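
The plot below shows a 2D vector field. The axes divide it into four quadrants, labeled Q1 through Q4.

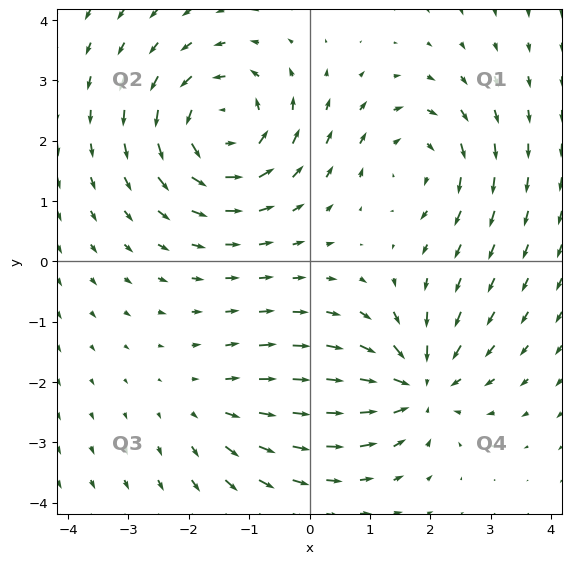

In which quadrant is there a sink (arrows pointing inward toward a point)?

Q4

The sink sits at approximately (1.8, -2.1), which lies in quadrant Q4. The divergence there is about -5, negative as expected for a sink.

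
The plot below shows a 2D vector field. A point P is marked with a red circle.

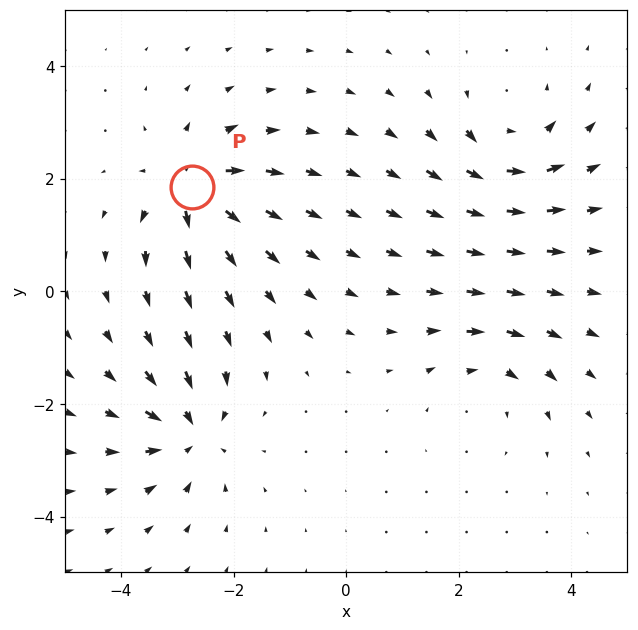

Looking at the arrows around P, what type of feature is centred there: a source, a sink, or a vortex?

source

At P (-2.7, 1.9) the arrows spread outward. Divergence about +5, curl ≈0 — positive divergence with near-zero curl is a source.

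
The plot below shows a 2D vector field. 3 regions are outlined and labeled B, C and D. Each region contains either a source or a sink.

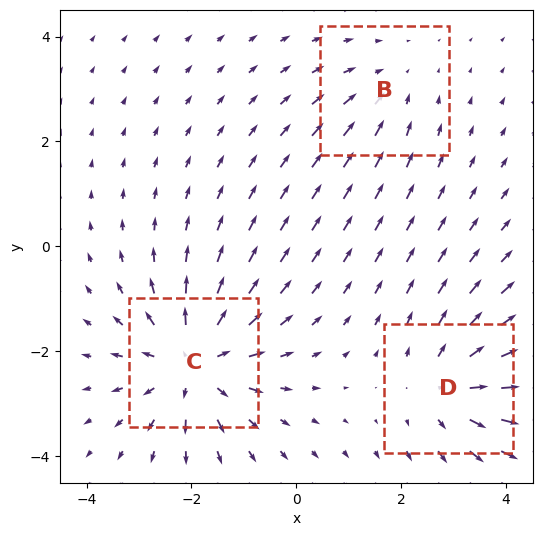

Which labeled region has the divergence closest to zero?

Divergence at each region's feature centre — B: about -2, C: about +4, D: about +3. Region B is closest to zero.

B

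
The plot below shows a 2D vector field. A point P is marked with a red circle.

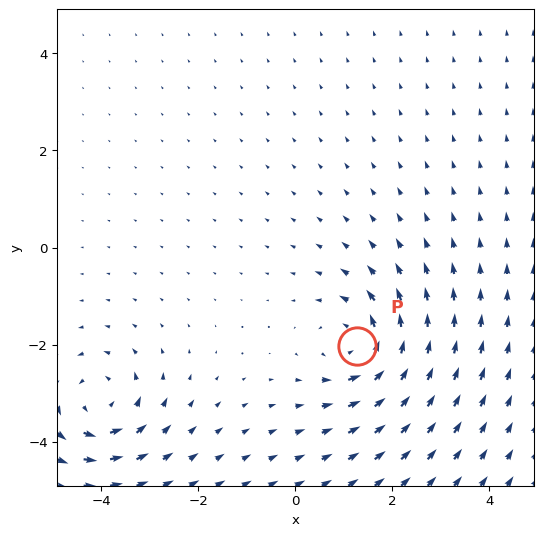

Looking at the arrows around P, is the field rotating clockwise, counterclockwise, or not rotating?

Near P at (1.3, -2.0) the arrows circulate counterclockwise. The curl (z-component) there is about +3; positive curl means counterclockwise rotation.

counterclockwise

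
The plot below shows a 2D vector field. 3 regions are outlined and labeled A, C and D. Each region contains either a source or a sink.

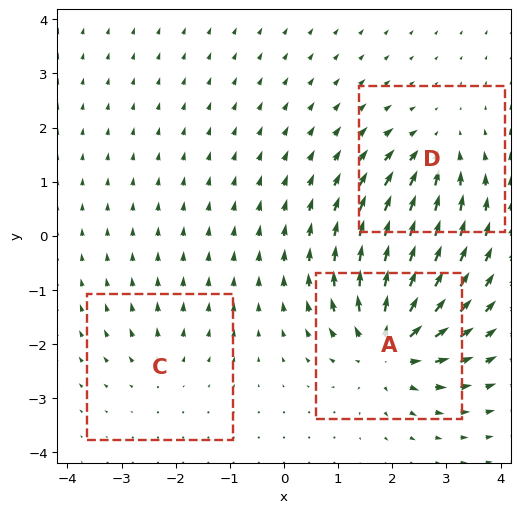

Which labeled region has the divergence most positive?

Divergence at each region's feature centre — A: about +7, C: about +2, D: about -4. Region A is most positive.

A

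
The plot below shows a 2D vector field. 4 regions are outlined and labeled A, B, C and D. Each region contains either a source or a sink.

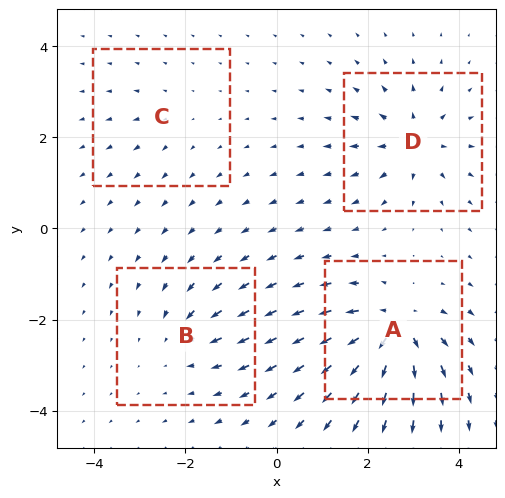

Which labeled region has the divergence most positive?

Divergence at each region's feature centre — A: about +9, B: about -4, C: about +2, D: about +6. Region A is most positive.

A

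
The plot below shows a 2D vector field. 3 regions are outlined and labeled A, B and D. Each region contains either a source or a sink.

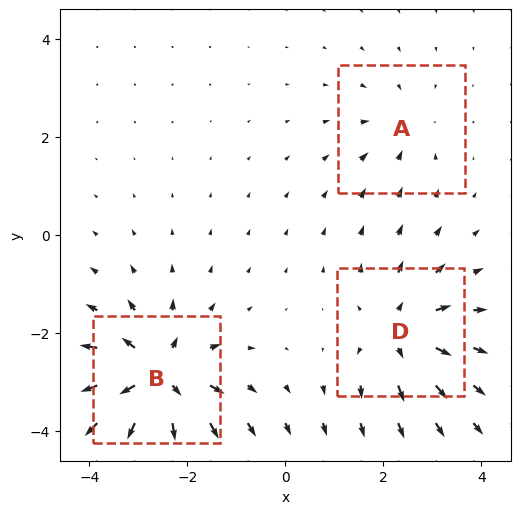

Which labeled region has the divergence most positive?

Divergence at each region's feature centre — A: about -2, B: about +6, D: about +4. Region B is most positive.

B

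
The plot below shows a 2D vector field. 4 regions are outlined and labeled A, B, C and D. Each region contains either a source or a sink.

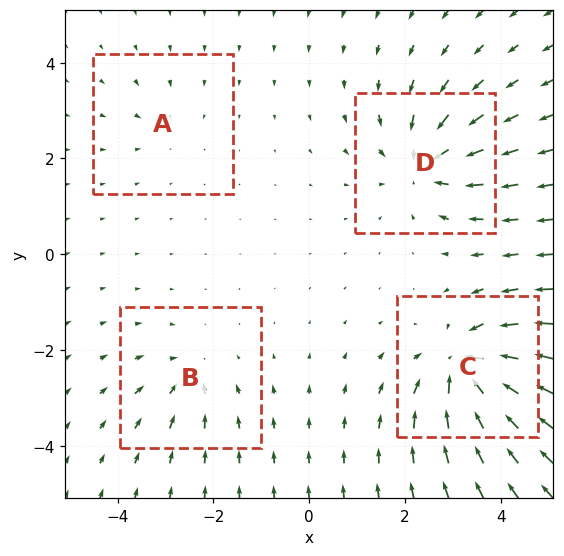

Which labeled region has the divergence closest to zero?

A

Divergence at each region's feature centre — A: about -2, B: about -4, C: about -8, D: about -6. Region A is closest to zero.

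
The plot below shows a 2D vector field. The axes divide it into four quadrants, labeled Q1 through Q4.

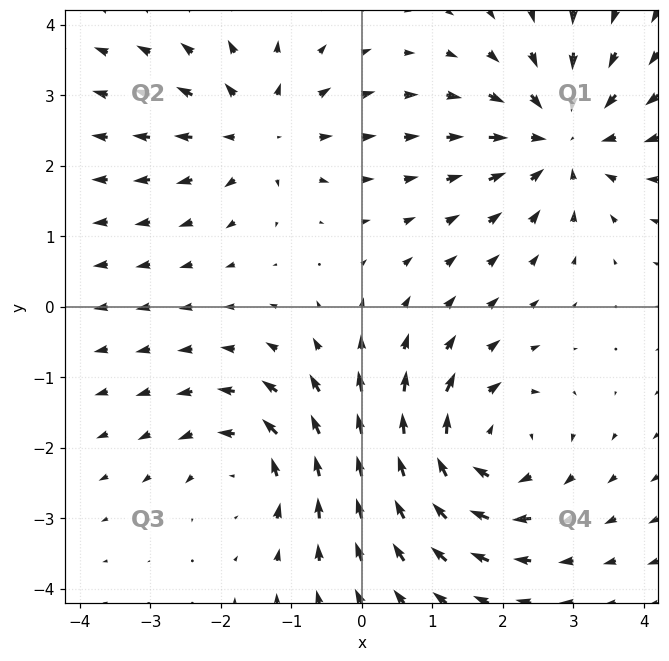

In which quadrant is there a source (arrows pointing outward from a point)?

Q2

The source sits at approximately (-1.5, 2.5), which lies in quadrant Q2. The divergence there is about +4, positive as expected for a source.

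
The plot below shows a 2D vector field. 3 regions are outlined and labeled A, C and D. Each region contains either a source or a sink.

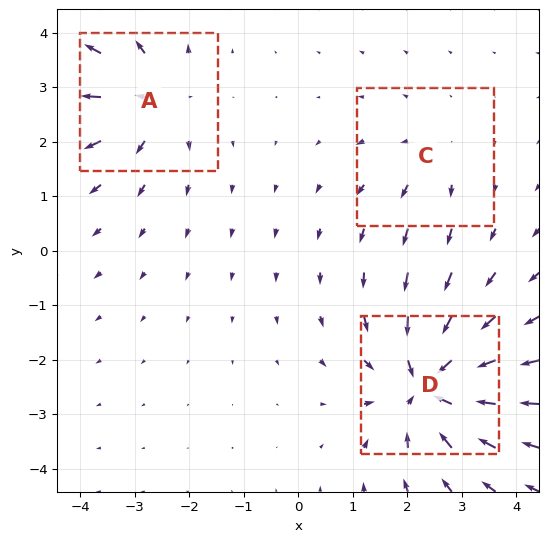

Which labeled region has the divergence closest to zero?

C

Divergence at each region's feature centre — A: about +4, C: about +2, D: about -6. Region C is closest to zero.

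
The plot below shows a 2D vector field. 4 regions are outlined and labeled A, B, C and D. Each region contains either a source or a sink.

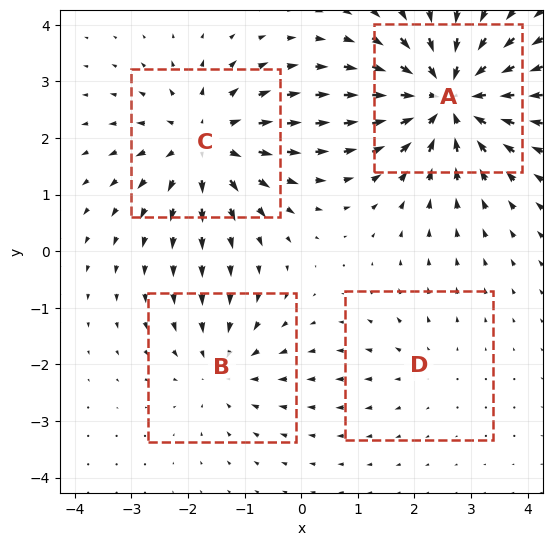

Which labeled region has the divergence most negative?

Divergence at each region's feature centre — A: about -7, B: about -3, C: about +5, D: about +2. Region A is most negative.

A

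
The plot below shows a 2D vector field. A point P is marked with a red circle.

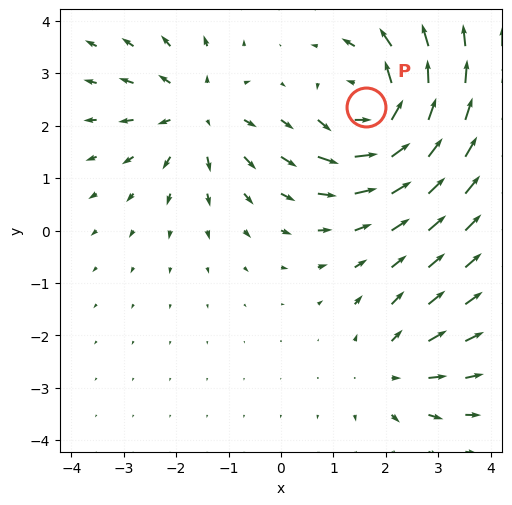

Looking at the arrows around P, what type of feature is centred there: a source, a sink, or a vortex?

vortex

At P (1.6, 2.3) the arrows circulate counterclockwise. Divergence ≈0, curl about +5 — near-zero divergence with nonzero curl is a vortex.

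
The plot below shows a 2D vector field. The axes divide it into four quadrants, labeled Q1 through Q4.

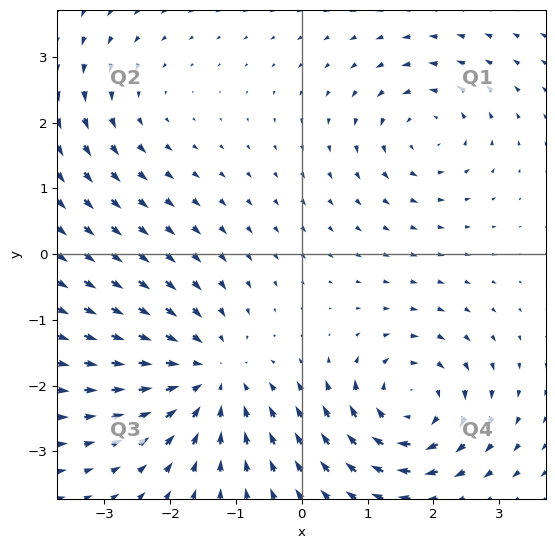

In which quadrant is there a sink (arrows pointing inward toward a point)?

The sink sits at approximately (-1.4, -1.8), which lies in quadrant Q3. The divergence there is about -4, negative as expected for a sink.

Q3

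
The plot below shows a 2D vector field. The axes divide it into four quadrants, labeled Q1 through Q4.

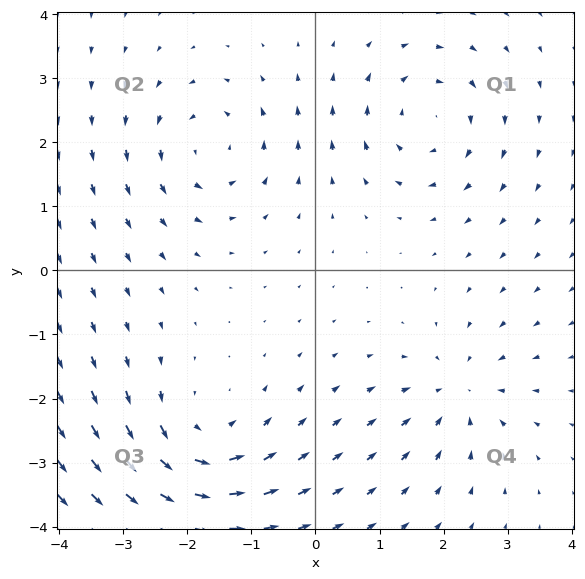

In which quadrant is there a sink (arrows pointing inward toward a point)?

Q4

The sink sits at approximately (2.2, -1.9), which lies in quadrant Q4. The divergence there is about -4, negative as expected for a sink.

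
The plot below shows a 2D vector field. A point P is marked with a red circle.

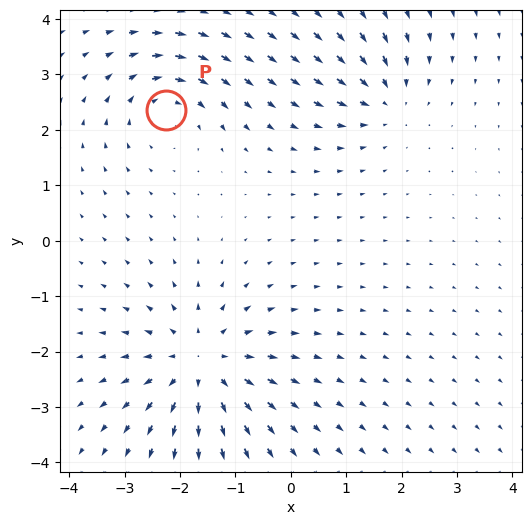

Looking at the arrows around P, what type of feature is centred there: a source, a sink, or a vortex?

vortex

At P (-2.3, 2.4) the arrows circulate clockwise. Divergence ≈0, curl about -4 — near-zero divergence with nonzero curl is a vortex.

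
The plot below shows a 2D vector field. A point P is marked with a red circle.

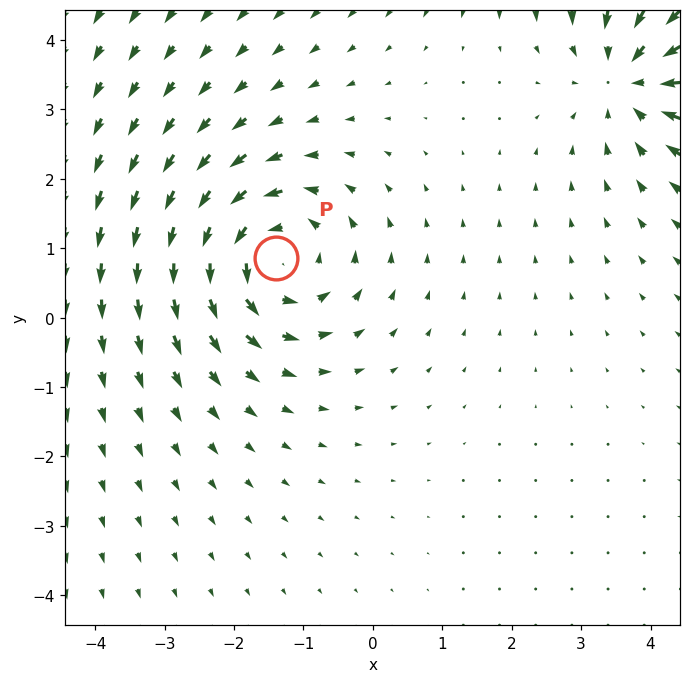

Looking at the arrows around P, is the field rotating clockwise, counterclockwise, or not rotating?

counterclockwise

Near P at (-1.4, 0.9) the arrows circulate counterclockwise. The curl (z-component) there is about +5; positive curl means counterclockwise rotation.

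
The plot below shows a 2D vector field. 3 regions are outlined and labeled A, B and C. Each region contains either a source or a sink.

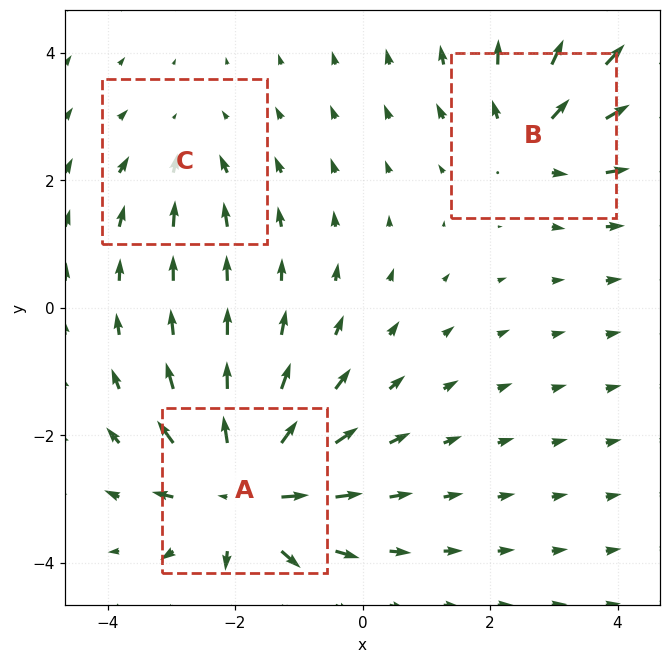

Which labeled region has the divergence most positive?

A

Divergence at each region's feature centre — A: about +6, B: about +3, C: about -2. Region A is most positive.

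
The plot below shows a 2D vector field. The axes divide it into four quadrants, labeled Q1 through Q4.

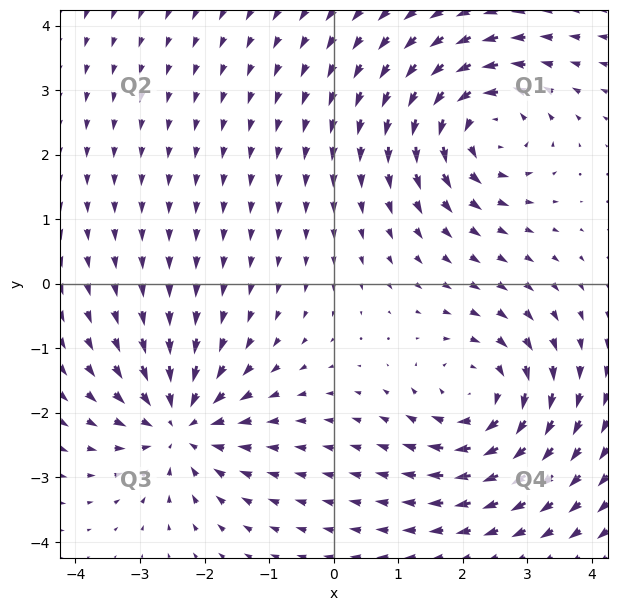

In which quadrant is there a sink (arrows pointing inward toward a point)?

Q3

The sink sits at approximately (-2.4, -2.2), which lies in quadrant Q3. The divergence there is about -4, negative as expected for a sink.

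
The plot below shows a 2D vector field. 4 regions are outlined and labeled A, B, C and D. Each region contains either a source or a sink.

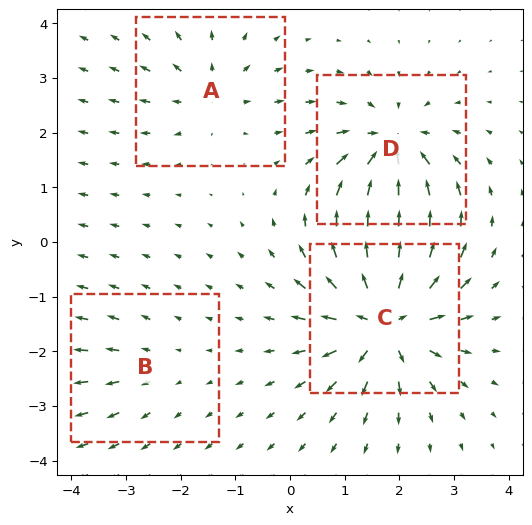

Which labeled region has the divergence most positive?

C

Divergence at each region's feature centre — A: about +4, B: about +2, C: about +8, D: about -6. Region C is most positive.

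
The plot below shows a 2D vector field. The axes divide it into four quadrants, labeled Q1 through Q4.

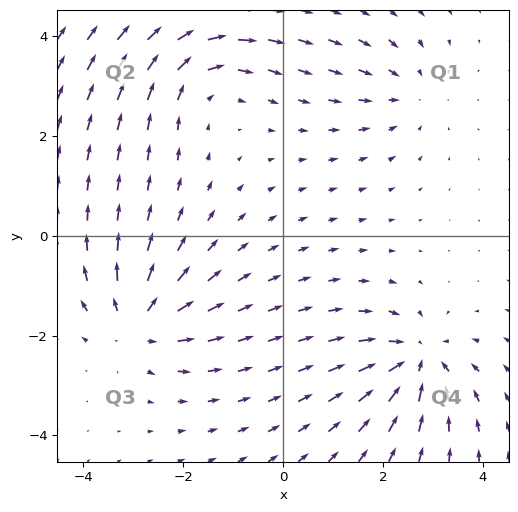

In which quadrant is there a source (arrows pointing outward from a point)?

The source sits at approximately (-2.9, -1.7), which lies in quadrant Q3. The divergence there is about +5, positive as expected for a source.

Q3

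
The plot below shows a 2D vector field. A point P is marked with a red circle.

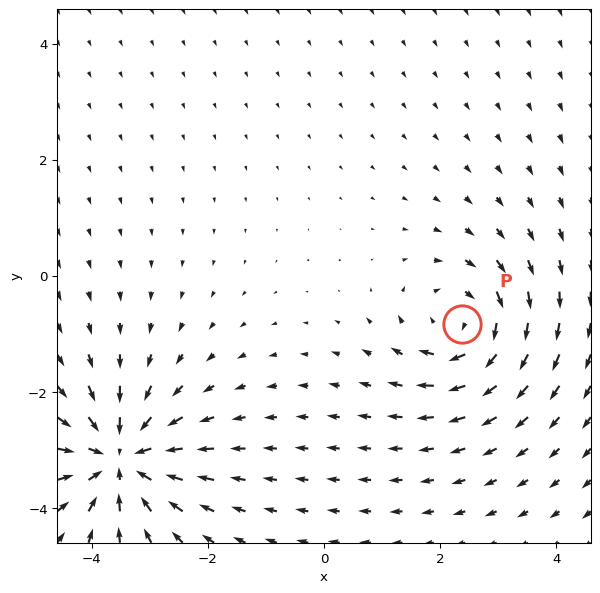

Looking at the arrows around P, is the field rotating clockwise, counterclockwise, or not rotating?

Near P at (2.4, -0.8) the arrows circulate clockwise. The curl (z-component) there is about -5; negative curl means clockwise rotation.

clockwise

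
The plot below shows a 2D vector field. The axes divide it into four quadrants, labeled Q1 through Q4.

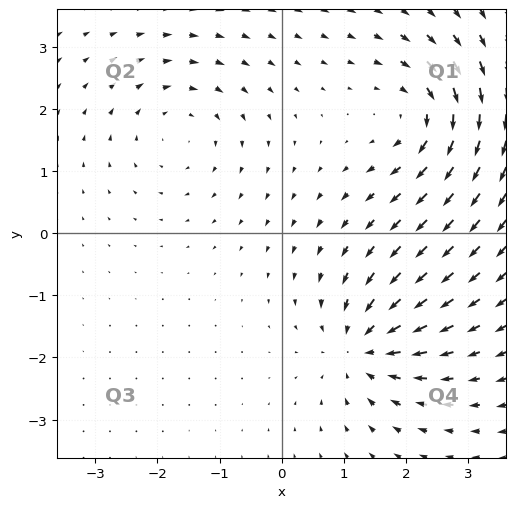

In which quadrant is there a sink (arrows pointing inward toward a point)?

Q4

The sink sits at approximately (1.3, -1.8), which lies in quadrant Q4. The divergence there is about -6, negative as expected for a sink.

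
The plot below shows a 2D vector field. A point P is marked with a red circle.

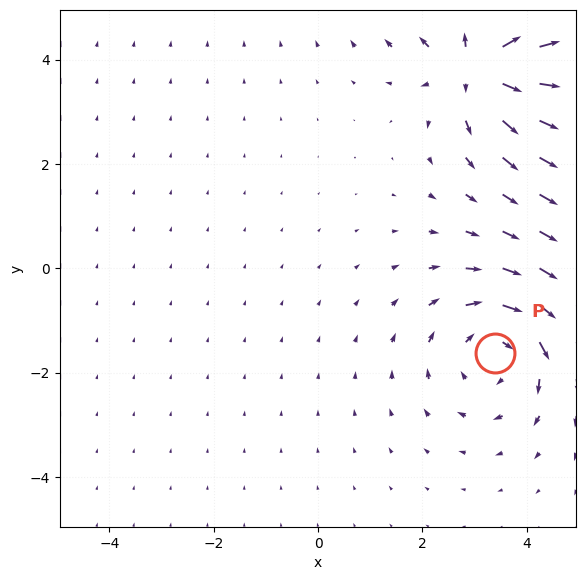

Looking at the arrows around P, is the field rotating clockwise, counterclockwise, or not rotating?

clockwise

Near P at (3.4, -1.6) the arrows circulate clockwise. The curl (z-component) there is about -3; negative curl means clockwise rotation.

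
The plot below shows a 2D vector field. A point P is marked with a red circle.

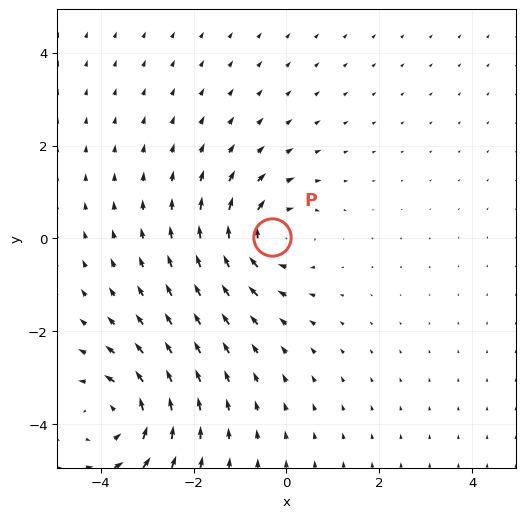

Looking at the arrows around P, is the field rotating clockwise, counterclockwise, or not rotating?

clockwise

Near P at (-0.3, 0.0) the arrows circulate clockwise. The curl (z-component) there is about -5; negative curl means clockwise rotation.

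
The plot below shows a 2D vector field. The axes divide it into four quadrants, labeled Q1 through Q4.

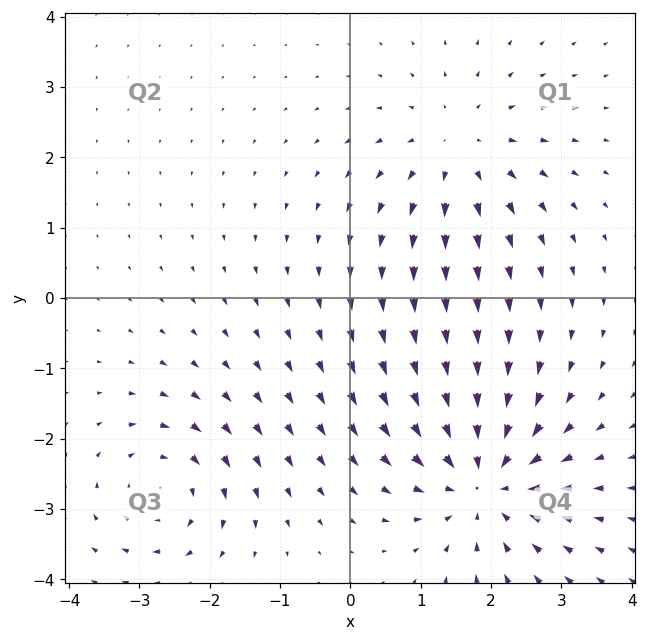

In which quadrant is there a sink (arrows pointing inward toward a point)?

Q4

The sink sits at approximately (1.9, -2.6), which lies in quadrant Q4. The divergence there is about -5, negative as expected for a sink.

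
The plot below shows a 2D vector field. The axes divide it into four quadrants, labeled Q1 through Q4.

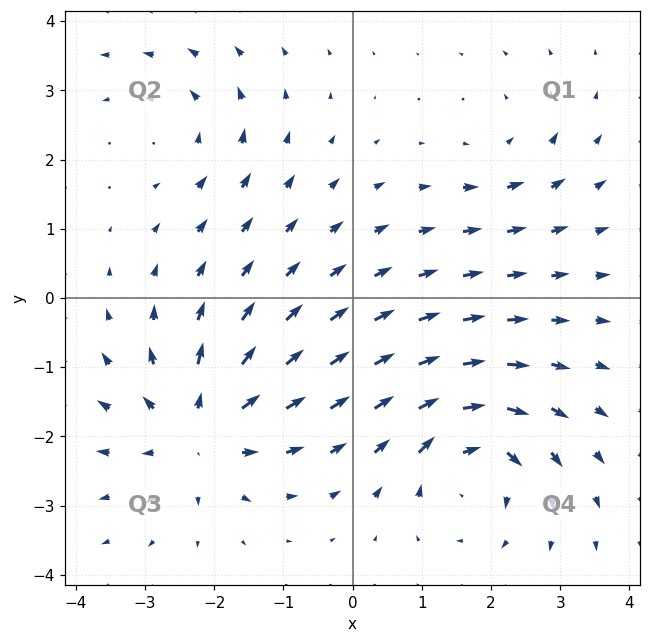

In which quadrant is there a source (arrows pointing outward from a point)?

Q3

The source sits at approximately (-2.2, -1.9), which lies in quadrant Q3. The divergence there is about +5, positive as expected for a source.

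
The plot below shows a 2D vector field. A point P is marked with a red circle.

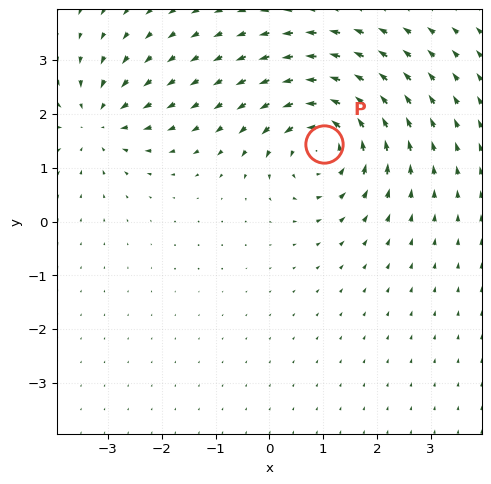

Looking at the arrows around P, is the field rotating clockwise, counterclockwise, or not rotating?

Near P at (1.0, 1.4) the arrows circulate counterclockwise. The curl (z-component) there is about +5; positive curl means counterclockwise rotation.

counterclockwise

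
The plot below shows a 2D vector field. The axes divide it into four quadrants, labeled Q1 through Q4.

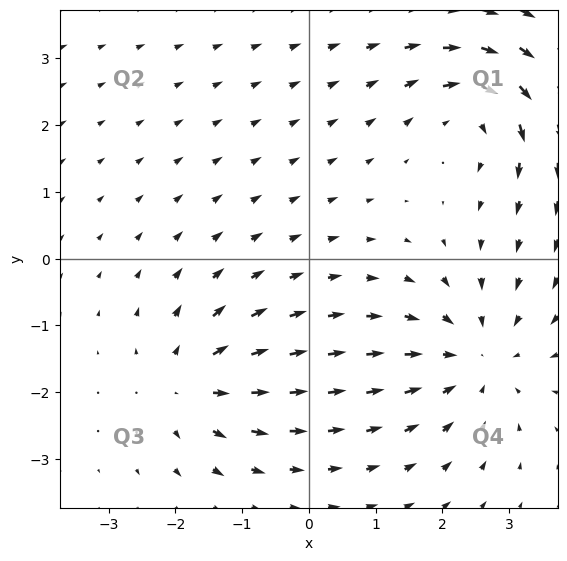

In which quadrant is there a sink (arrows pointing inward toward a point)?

Q4

The sink sits at approximately (2.5, -1.5), which lies in quadrant Q4. The divergence there is about -4, negative as expected for a sink.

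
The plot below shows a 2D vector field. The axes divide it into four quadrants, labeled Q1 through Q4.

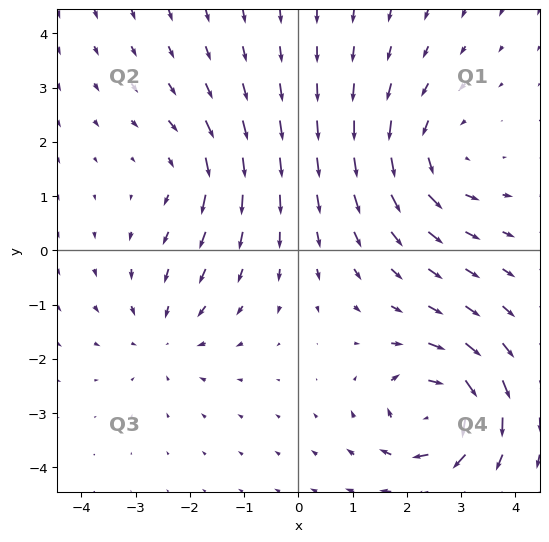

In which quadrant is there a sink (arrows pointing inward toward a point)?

Q3

The sink sits at approximately (-2.5, -1.6), which lies in quadrant Q3. The divergence there is about -3, negative as expected for a sink.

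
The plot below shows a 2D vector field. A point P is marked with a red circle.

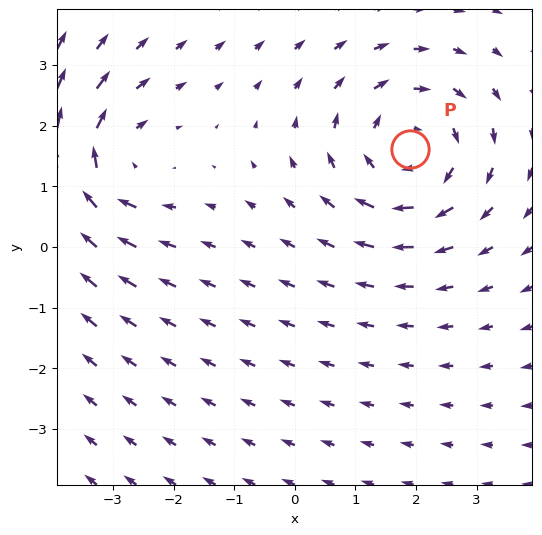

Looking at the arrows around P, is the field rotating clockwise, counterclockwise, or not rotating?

Near P at (1.9, 1.6) the arrows circulate clockwise. The curl (z-component) there is about -3; negative curl means clockwise rotation.

clockwise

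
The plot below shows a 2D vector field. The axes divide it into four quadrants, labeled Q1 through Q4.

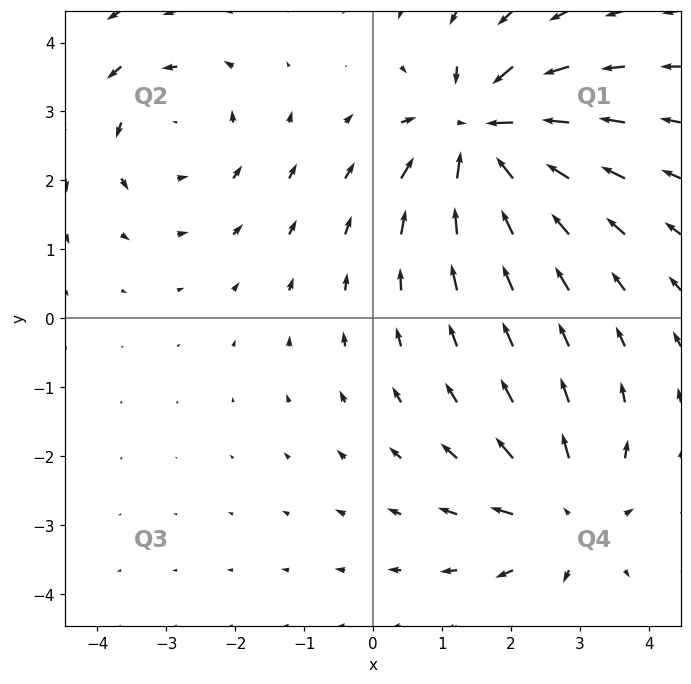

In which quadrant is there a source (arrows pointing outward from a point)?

Q4

The source sits at approximately (2.8, -2.9), which lies in quadrant Q4. The divergence there is about +3, positive as expected for a source.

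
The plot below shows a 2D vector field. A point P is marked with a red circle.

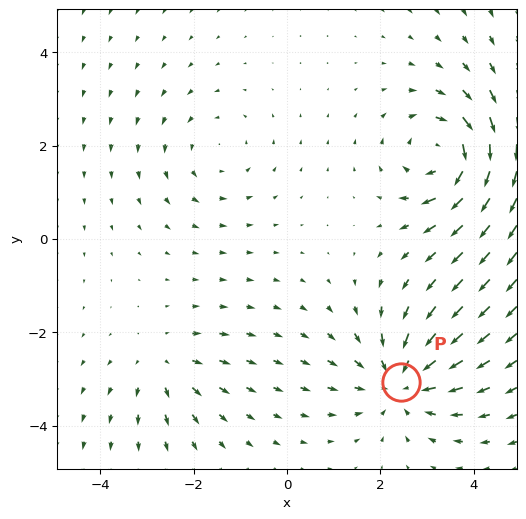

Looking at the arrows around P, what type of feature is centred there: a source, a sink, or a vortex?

sink

At P (2.4, -3.1) the arrows converge inward. Divergence about -5, curl ≈0 — negative divergence with near-zero curl is a sink.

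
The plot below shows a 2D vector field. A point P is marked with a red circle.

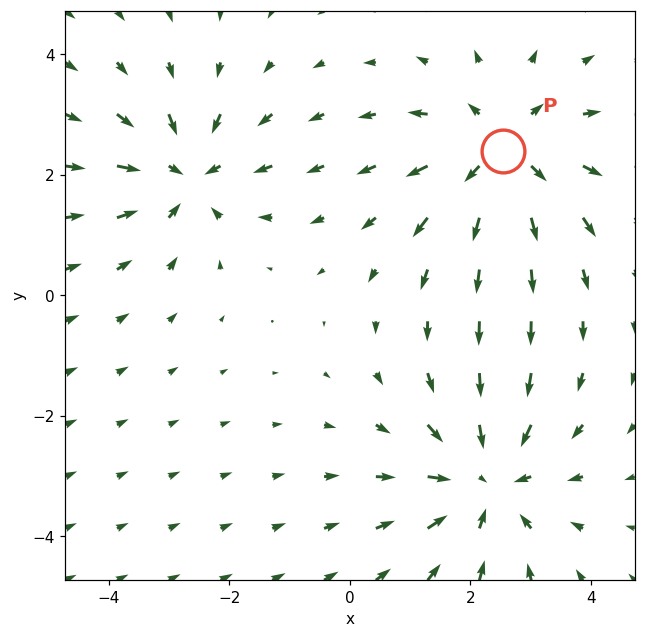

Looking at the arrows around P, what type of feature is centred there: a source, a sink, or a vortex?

At P (2.5, 2.4) the arrows spread outward. Divergence about +3, curl ≈0 — positive divergence with near-zero curl is a source.

source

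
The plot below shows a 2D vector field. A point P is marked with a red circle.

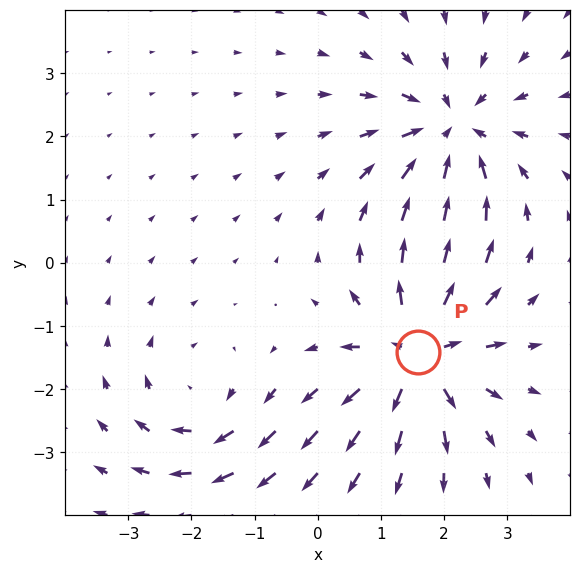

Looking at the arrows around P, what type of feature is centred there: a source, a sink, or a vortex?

source

At P (1.6, -1.4) the arrows spread outward. Divergence about +6, curl ≈0 — positive divergence with near-zero curl is a source.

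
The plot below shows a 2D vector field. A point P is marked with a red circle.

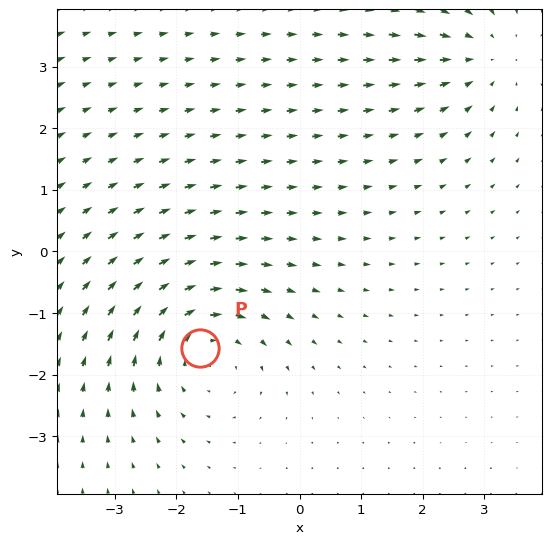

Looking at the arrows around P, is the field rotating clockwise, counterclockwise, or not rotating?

clockwise

Near P at (-1.6, -1.6) the arrows circulate clockwise. The curl (z-component) there is about -4; negative curl means clockwise rotation.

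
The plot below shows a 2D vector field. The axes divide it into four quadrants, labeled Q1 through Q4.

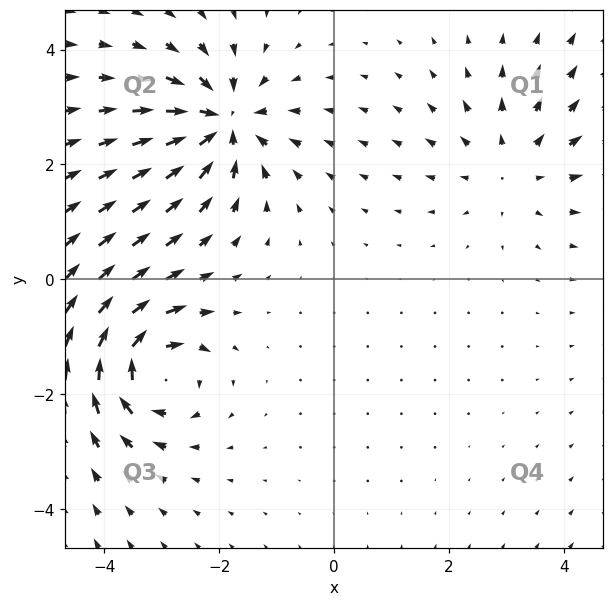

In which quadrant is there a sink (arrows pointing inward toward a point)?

The sink sits at approximately (-1.9, 2.7), which lies in quadrant Q2. The divergence there is about -6, negative as expected for a sink.

Q2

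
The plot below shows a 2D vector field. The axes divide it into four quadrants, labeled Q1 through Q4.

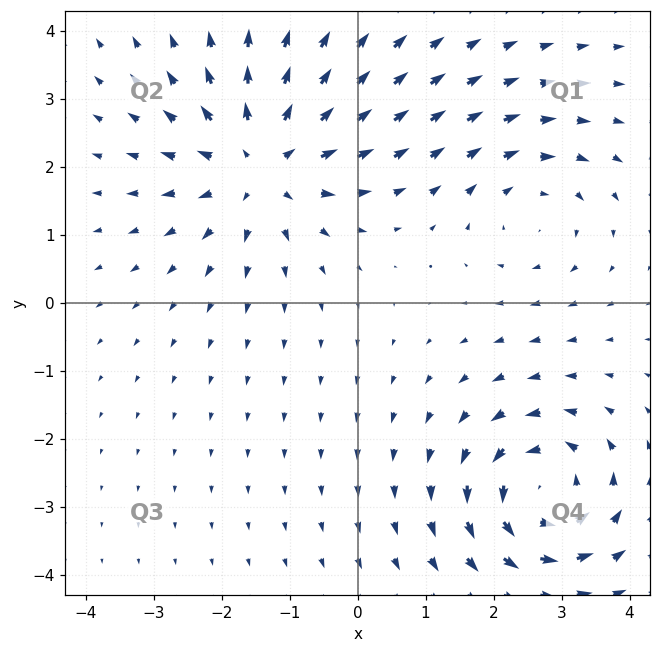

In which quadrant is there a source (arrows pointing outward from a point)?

Q2

The source sits at approximately (-1.4, 2.0), which lies in quadrant Q2. The divergence there is about +4, positive as expected for a source.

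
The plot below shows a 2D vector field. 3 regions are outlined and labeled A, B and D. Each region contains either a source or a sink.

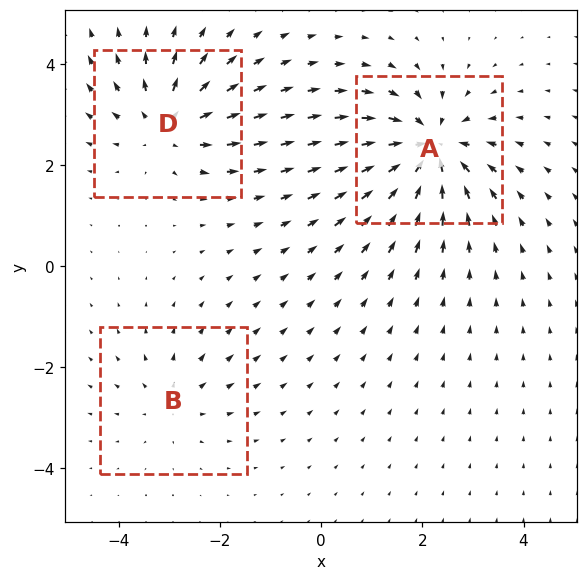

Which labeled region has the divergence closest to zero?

Divergence at each region's feature centre — A: about -5, B: about +2, D: about +4. Region B is closest to zero.

B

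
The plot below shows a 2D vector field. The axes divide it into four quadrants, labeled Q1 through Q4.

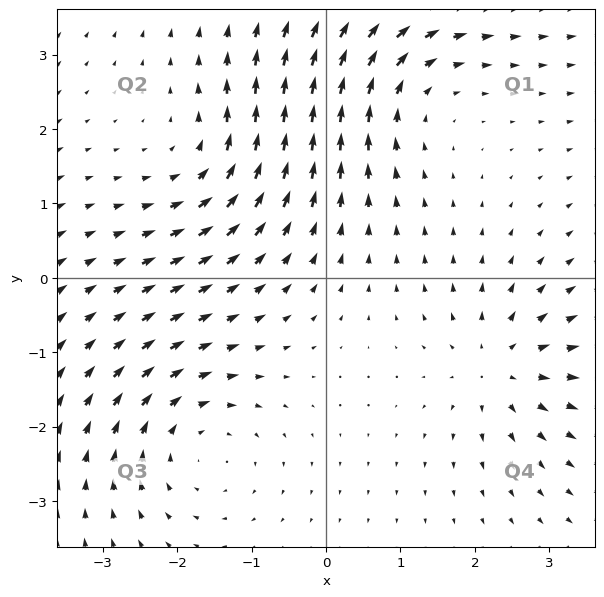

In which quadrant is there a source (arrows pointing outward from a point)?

The source sits at approximately (2.3, -1.2), which lies in quadrant Q4. The divergence there is about +4, positive as expected for a source.

Q4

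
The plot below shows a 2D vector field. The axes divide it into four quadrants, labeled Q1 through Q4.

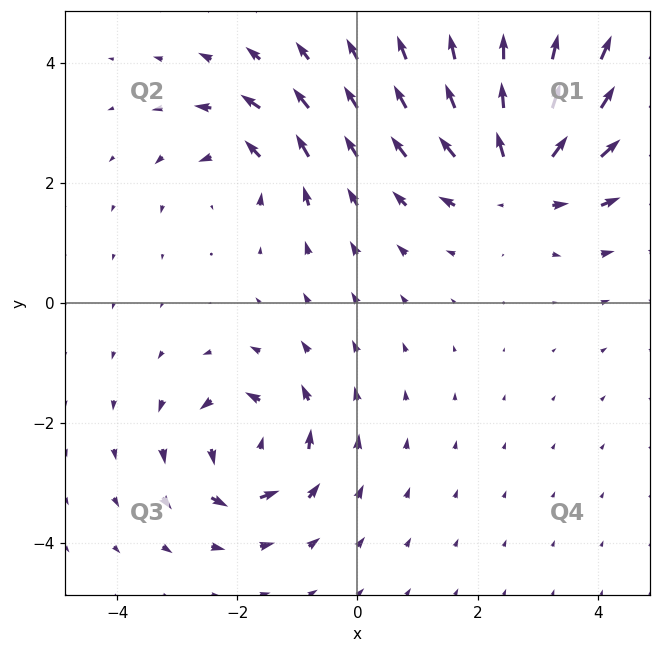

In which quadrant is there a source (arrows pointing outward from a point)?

Q1

The source sits at approximately (2.7, 2.1), which lies in quadrant Q1. The divergence there is about +4, positive as expected for a source.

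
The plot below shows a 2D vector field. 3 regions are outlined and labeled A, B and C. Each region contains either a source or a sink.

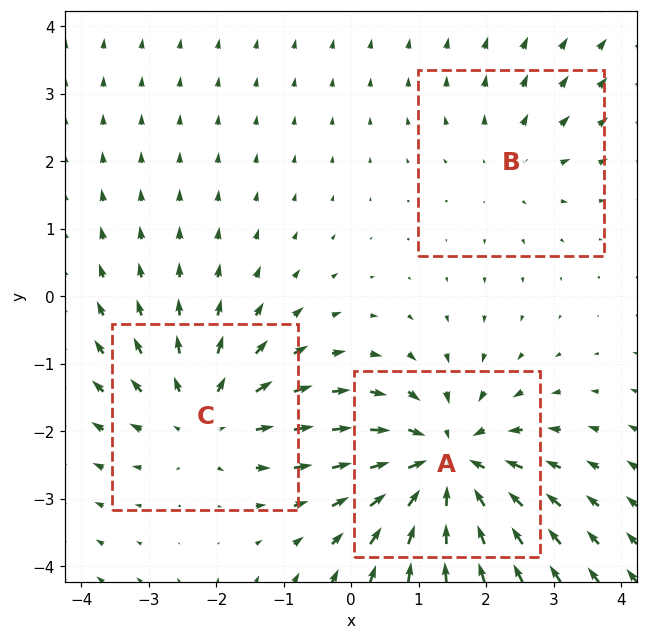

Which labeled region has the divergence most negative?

Divergence at each region's feature centre — A: about -4, B: about +2, C: about +3. Region A is most negative.

A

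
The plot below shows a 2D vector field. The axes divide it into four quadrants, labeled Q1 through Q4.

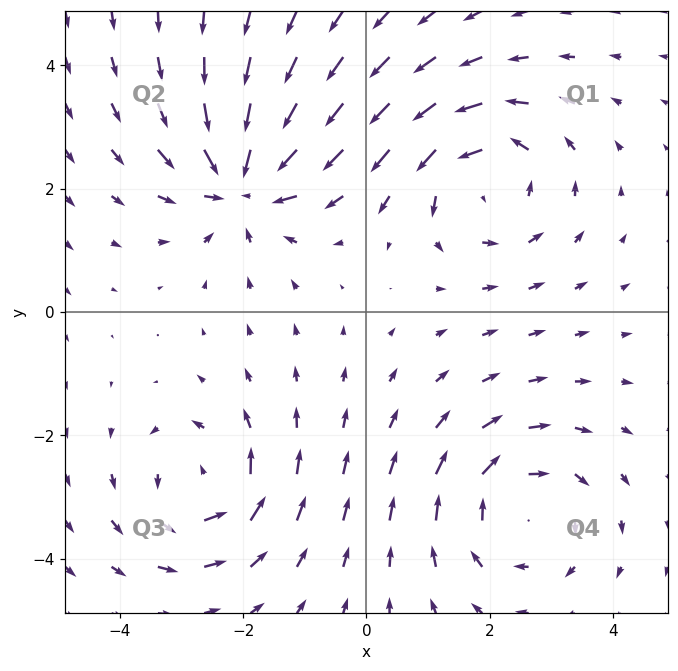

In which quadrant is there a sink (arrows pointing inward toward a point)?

Q2

The sink sits at approximately (-2.0, 2.1), which lies in quadrant Q2. The divergence there is about -7, negative as expected for a sink.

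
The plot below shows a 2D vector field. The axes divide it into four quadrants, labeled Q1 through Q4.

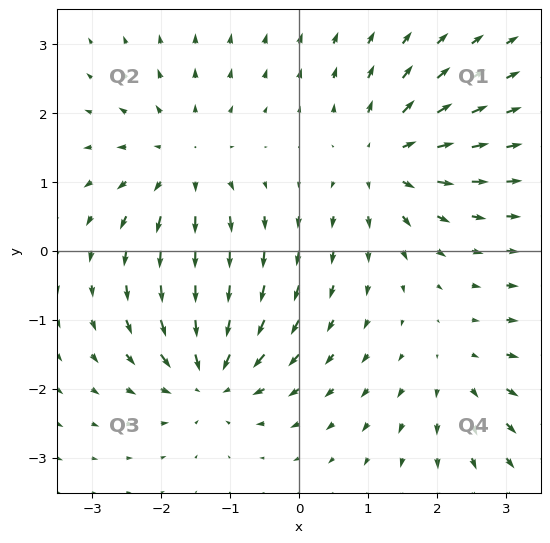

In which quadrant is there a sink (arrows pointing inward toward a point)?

Q3

The sink sits at approximately (-1.3, -1.8), which lies in quadrant Q3. The divergence there is about -6, negative as expected for a sink.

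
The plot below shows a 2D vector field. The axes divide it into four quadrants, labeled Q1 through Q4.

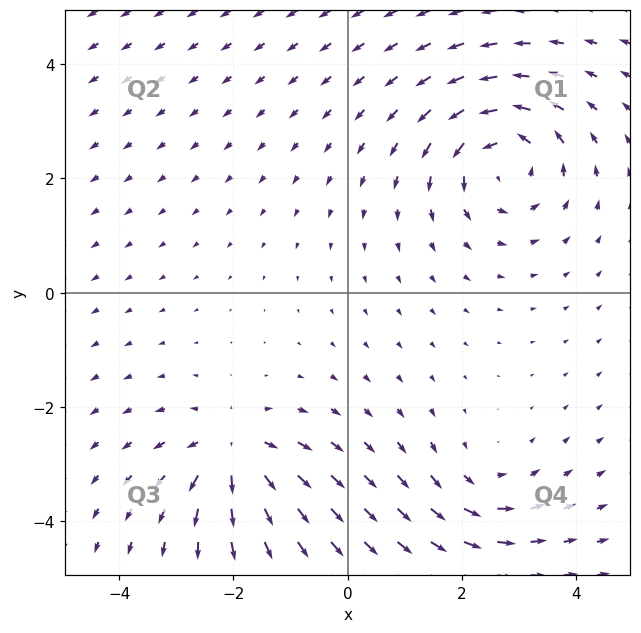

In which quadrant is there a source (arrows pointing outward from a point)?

Q3

The source sits at approximately (-2.0, -2.8), which lies in quadrant Q3. The divergence there is about +5, positive as expected for a source.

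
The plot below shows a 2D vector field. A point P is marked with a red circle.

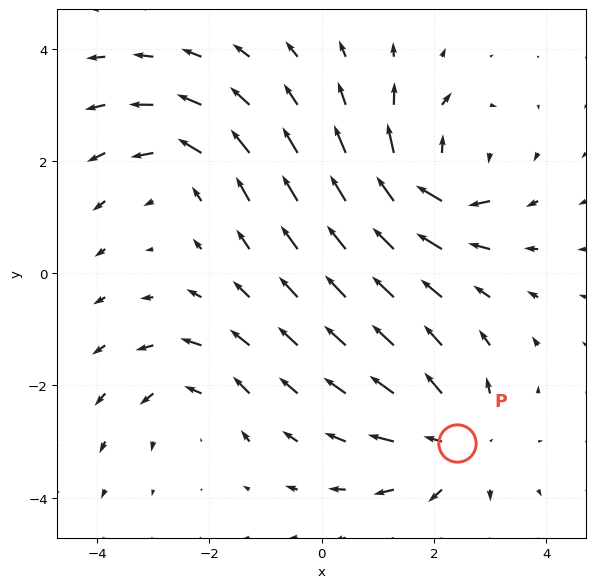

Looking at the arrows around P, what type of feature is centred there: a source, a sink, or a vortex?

source

At P (2.4, -3.0) the arrows spread outward. Divergence about +4, curl ≈0 — positive divergence with near-zero curl is a source.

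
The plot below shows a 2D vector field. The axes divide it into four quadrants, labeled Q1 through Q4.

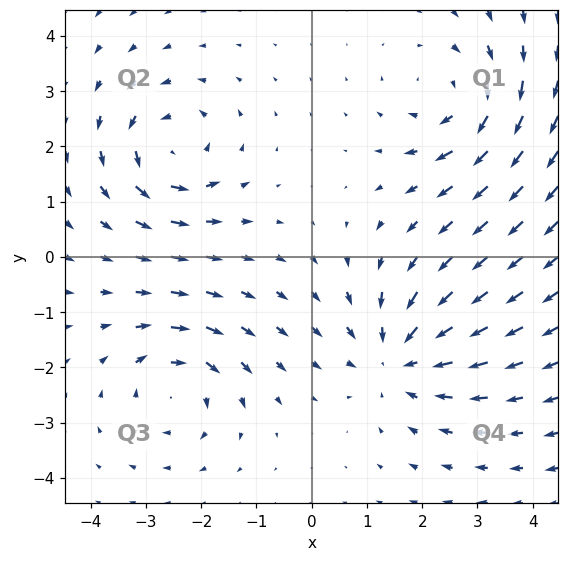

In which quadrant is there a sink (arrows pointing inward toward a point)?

Q4

The sink sits at approximately (1.6, -1.8), which lies in quadrant Q4. The divergence there is about -3, negative as expected for a sink.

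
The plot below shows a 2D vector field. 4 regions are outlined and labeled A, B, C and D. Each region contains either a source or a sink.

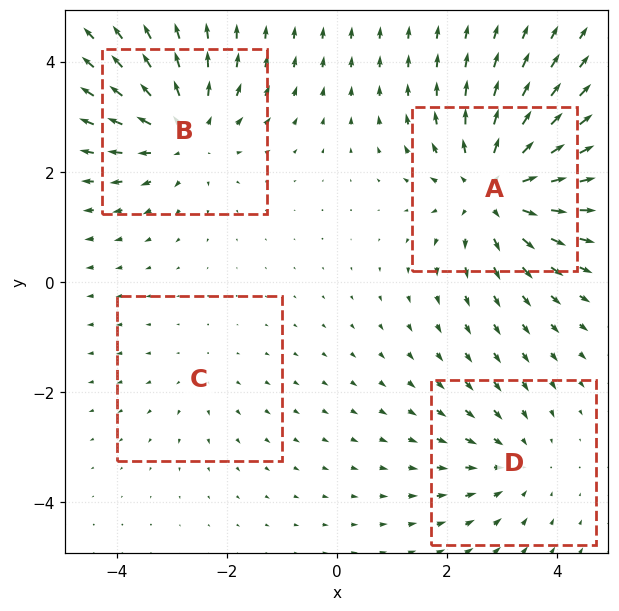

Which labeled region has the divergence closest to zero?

Divergence at each region's feature centre — A: about +6, B: about +5, C: about +2, D: about -3. Region C is closest to zero.

C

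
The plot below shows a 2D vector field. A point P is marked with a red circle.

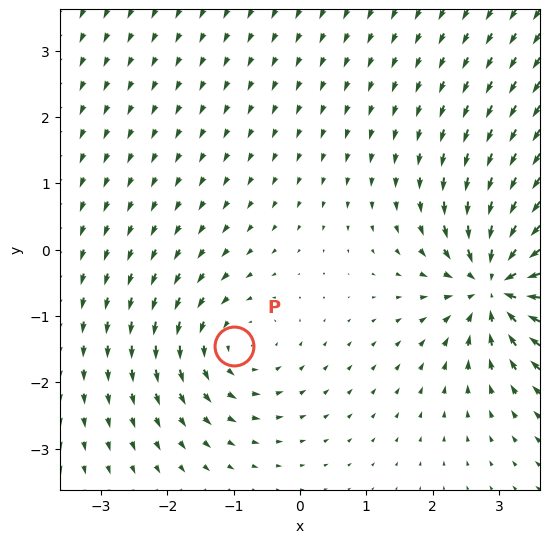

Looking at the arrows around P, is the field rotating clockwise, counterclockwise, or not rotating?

counterclockwise

Near P at (-1.0, -1.5) the arrows circulate counterclockwise. The curl (z-component) there is about +3; positive curl means counterclockwise rotation.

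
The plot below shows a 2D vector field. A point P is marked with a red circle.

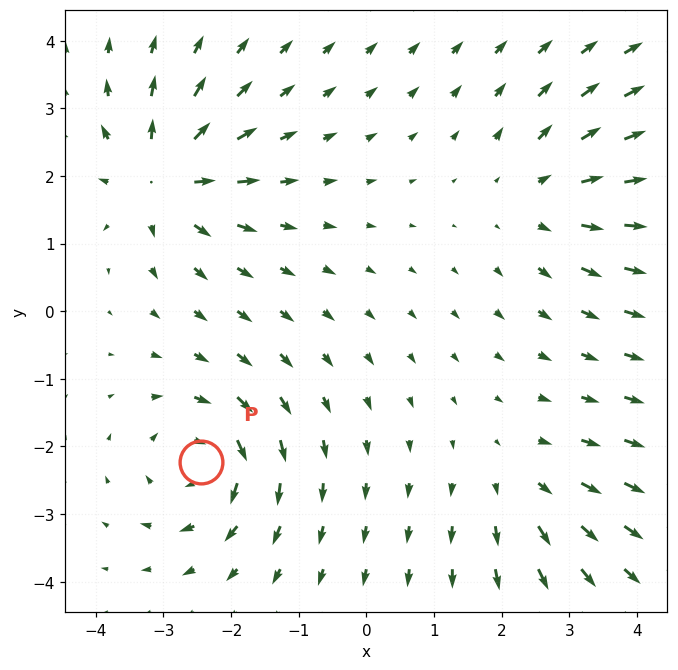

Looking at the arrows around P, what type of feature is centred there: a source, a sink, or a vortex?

At P (-2.4, -2.2) the arrows circulate clockwise. Divergence ≈0, curl about -5 — near-zero divergence with nonzero curl is a vortex.

vortex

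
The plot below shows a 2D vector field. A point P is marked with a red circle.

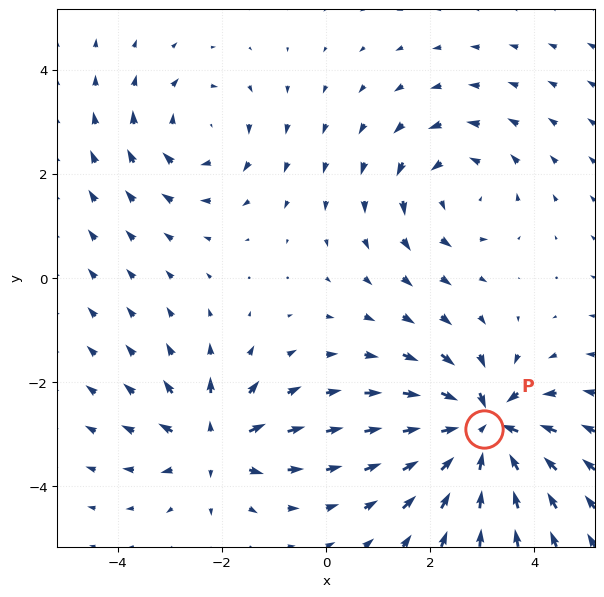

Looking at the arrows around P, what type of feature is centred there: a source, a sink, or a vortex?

sink

At P (3.0, -2.9) the arrows converge inward. Divergence about -5, curl ≈0 — negative divergence with near-zero curl is a sink.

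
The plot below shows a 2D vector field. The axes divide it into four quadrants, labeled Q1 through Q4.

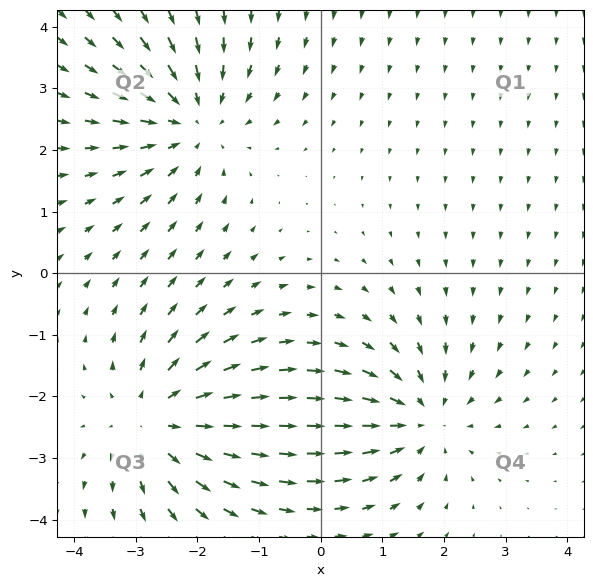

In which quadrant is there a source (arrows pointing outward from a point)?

Q3

The source sits at approximately (-2.7, -2.4), which lies in quadrant Q3. The divergence there is about +4, positive as expected for a source.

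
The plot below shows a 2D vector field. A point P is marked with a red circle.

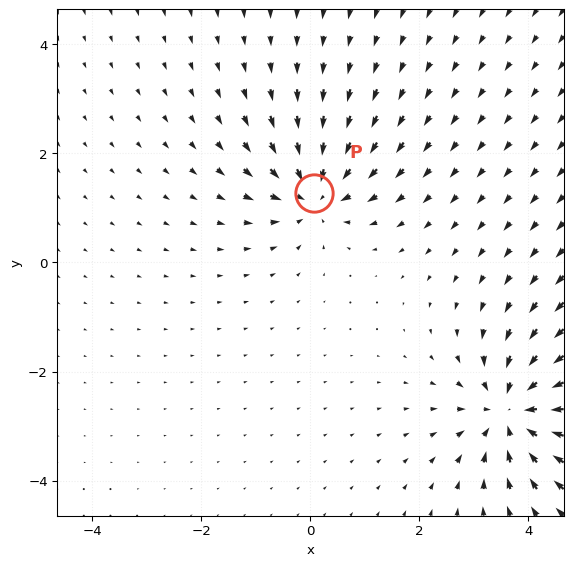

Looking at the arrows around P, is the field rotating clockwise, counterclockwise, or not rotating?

not rotating

Near P at (0.1, 1.3) the arrows show no circulation. The curl there is ≈0.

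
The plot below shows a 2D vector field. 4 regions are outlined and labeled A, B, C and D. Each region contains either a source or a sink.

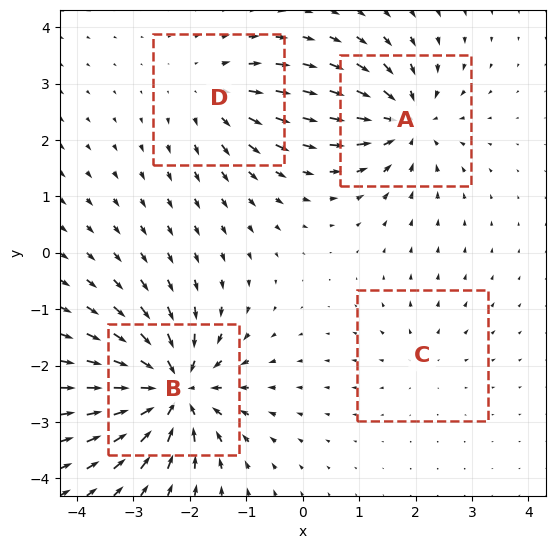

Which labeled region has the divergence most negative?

Divergence at each region's feature centre — A: about -6, B: about -9, C: about +2, D: about +4. Region B is most negative.

B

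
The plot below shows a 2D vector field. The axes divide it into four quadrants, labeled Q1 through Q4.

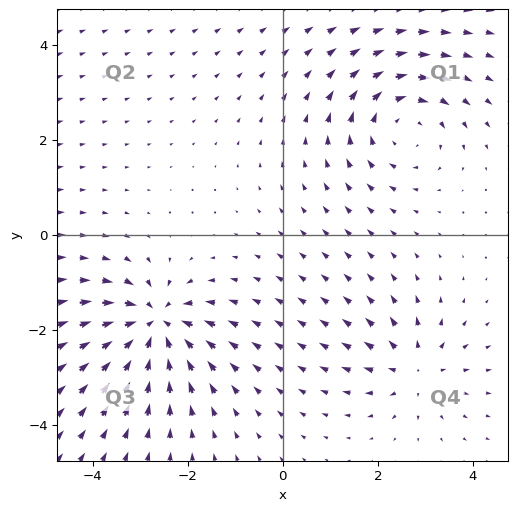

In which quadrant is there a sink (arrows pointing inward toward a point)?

Q3

The sink sits at approximately (-2.7, -1.9), which lies in quadrant Q3. The divergence there is about -6, negative as expected for a sink.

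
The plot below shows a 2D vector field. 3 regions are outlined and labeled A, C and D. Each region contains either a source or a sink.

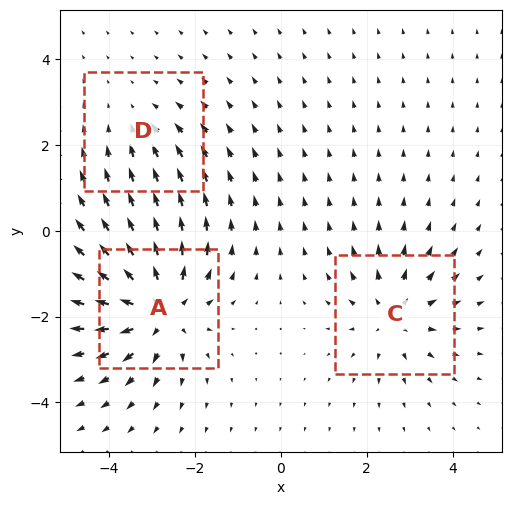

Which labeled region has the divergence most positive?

A

Divergence at each region's feature centre — A: about +5, C: about +3, D: about -2. Region A is most positive.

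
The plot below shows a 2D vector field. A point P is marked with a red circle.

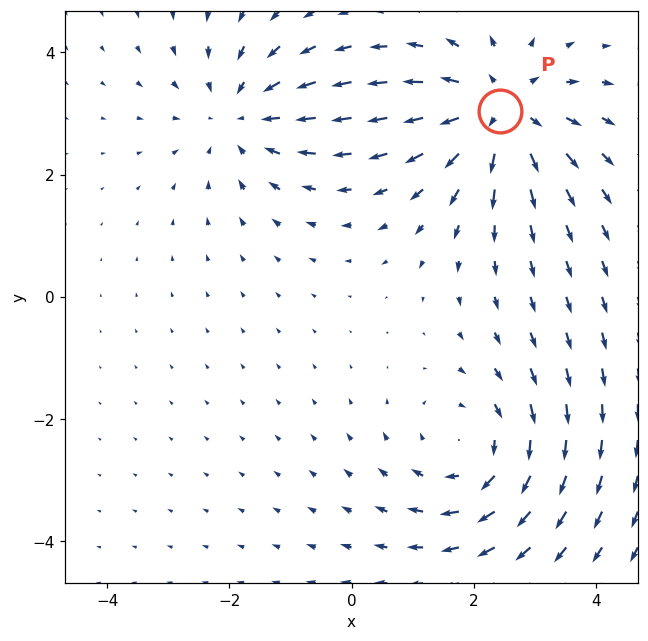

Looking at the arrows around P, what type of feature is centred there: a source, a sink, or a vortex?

source

At P (2.4, 3.0) the arrows spread outward. Divergence about +5, curl ≈0 — positive divergence with near-zero curl is a source.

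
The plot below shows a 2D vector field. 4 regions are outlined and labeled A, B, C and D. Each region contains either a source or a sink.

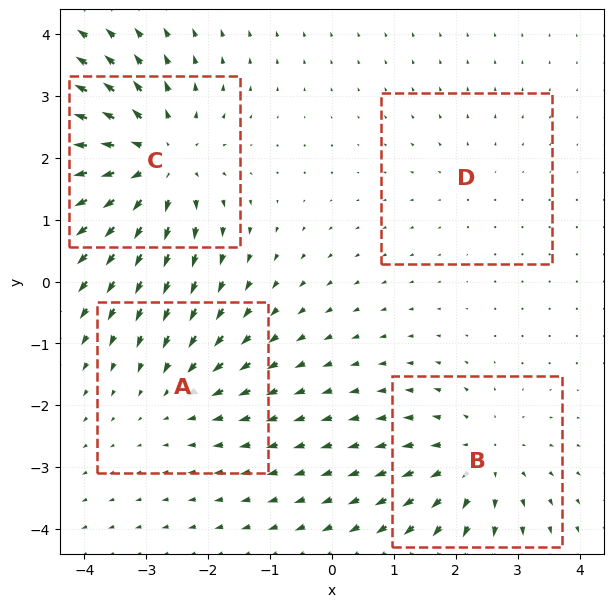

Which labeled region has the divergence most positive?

Divergence at each region's feature centre — A: about -3, B: about +4, C: about +6, D: about +2. Region C is most positive.

C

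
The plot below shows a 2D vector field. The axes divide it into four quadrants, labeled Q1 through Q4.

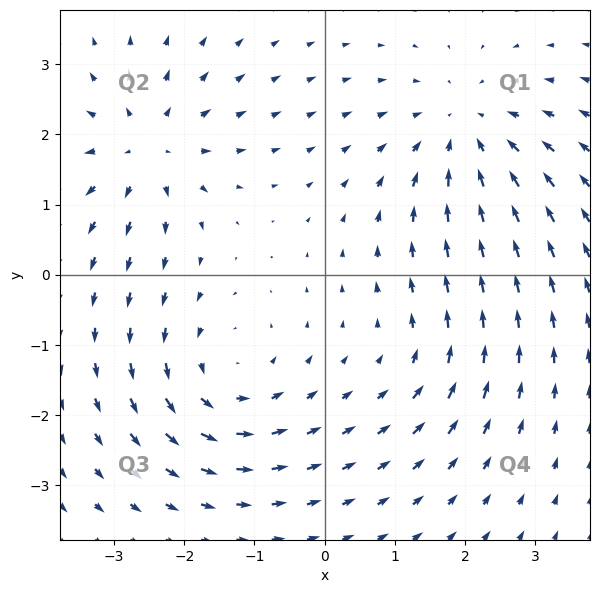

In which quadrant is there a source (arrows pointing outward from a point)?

Q2

The source sits at approximately (-2.5, 1.8), which lies in quadrant Q2. The divergence there is about +5, positive as expected for a source.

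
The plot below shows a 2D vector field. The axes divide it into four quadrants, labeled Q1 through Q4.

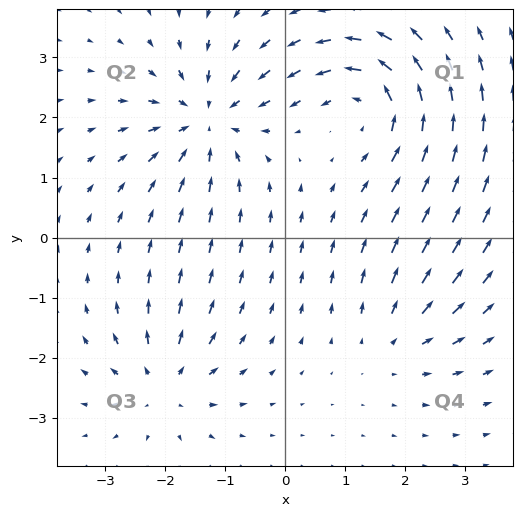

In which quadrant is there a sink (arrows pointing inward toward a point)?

The sink sits at approximately (-1.3, 2.0), which lies in quadrant Q2. The divergence there is about -5, negative as expected for a sink.

Q2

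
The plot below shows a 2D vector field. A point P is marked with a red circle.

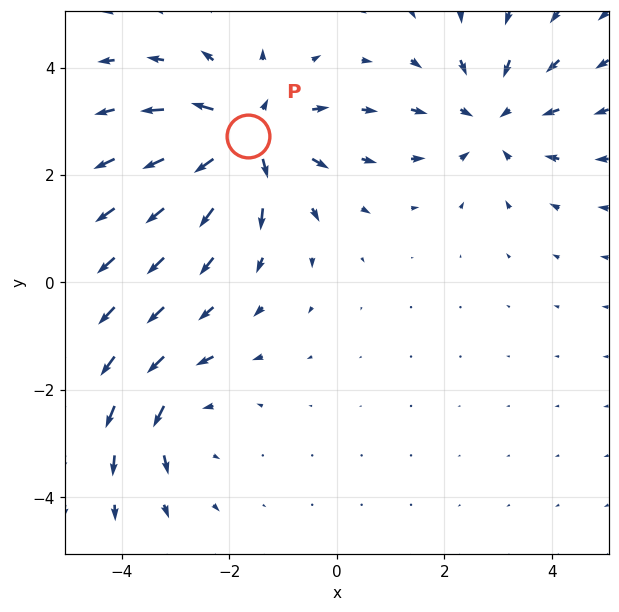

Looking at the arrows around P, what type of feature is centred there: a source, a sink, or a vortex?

source

At P (-1.7, 2.7) the arrows spread outward. Divergence about +5, curl ≈0 — positive divergence with near-zero curl is a source.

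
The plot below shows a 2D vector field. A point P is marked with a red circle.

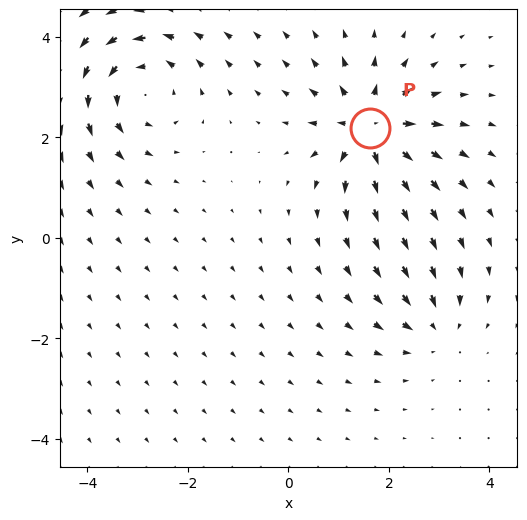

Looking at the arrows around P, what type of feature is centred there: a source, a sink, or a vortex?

source

At P (1.6, 2.2) the arrows spread outward. Divergence about +6, curl ≈0 — positive divergence with near-zero curl is a source.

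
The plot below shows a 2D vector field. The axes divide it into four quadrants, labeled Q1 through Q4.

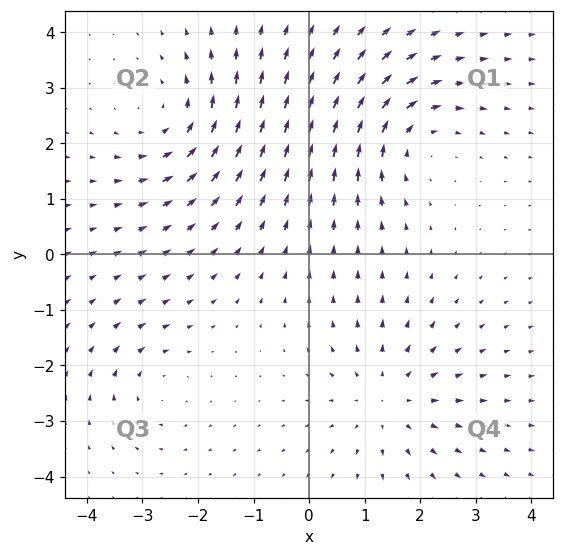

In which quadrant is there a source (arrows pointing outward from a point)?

Q4

The source sits at approximately (1.4, -2.6), which lies in quadrant Q4. The divergence there is about +4, positive as expected for a source.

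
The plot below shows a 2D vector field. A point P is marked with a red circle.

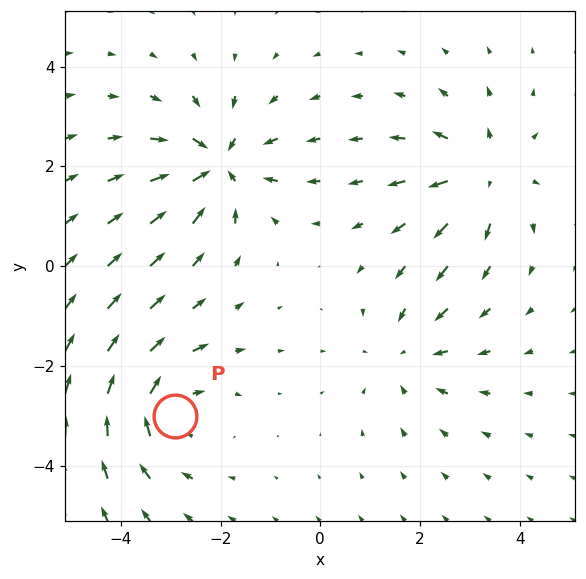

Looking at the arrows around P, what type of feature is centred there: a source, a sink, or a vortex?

vortex

At P (-2.9, -3.0) the arrows circulate clockwise. Divergence ≈0, curl about -4 — near-zero divergence with nonzero curl is a vortex.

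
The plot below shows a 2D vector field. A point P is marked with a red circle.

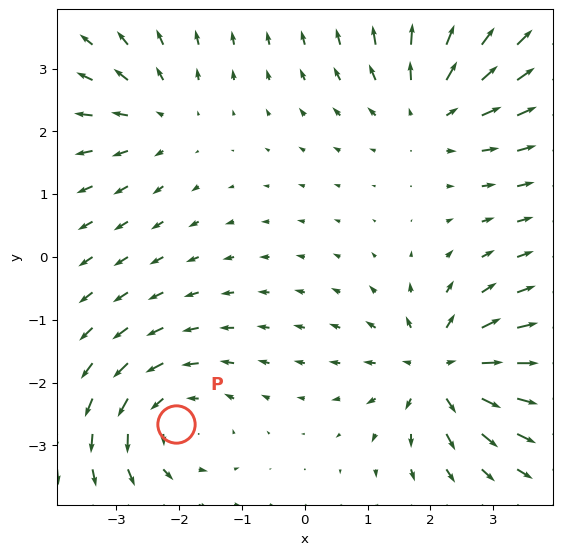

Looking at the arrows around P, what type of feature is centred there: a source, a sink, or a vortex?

At P (-2.1, -2.7) the arrows circulate counterclockwise. Divergence ≈0, curl about +4 — near-zero divergence with nonzero curl is a vortex.

vortex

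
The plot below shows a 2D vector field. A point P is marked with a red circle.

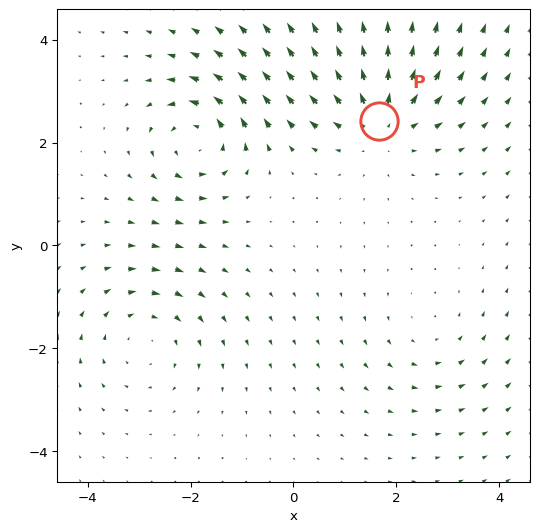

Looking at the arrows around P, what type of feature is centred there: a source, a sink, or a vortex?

At P (1.7, 2.4) the arrows spread outward. Divergence about +4, curl ≈0 — positive divergence with near-zero curl is a source.

source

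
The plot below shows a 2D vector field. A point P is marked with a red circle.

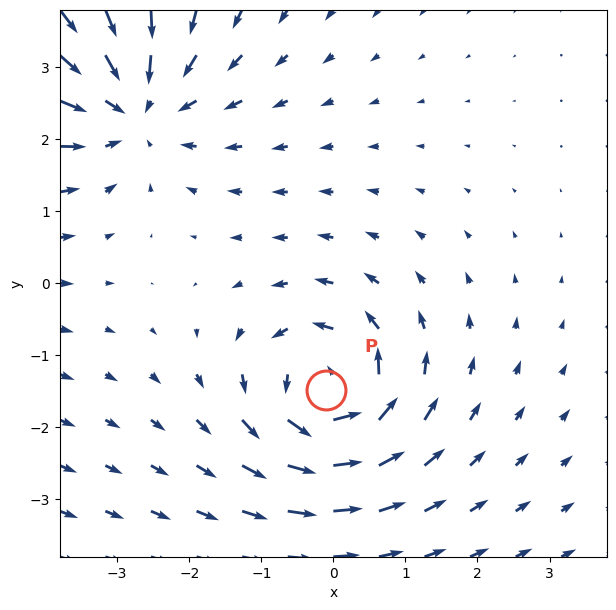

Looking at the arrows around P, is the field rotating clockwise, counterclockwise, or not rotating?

counterclockwise

Near P at (-0.1, -1.5) the arrows circulate counterclockwise. The curl (z-component) there is about +5; positive curl means counterclockwise rotation.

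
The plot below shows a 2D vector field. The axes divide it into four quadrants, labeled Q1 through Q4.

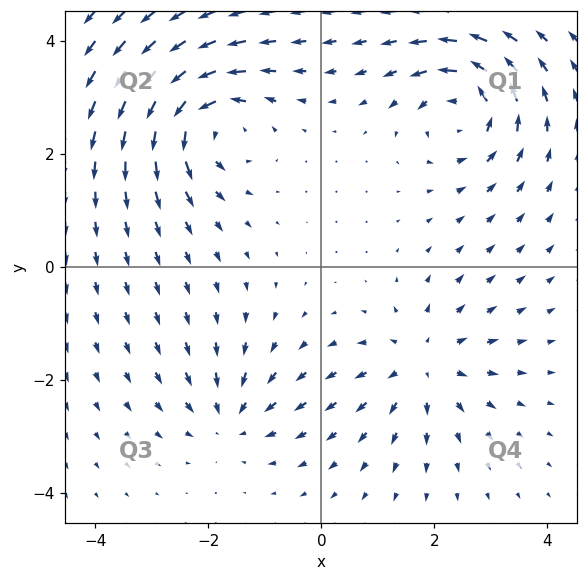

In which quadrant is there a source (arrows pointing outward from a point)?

Q4

The source sits at approximately (1.8, -1.7), which lies in quadrant Q4. The divergence there is about +4, positive as expected for a source.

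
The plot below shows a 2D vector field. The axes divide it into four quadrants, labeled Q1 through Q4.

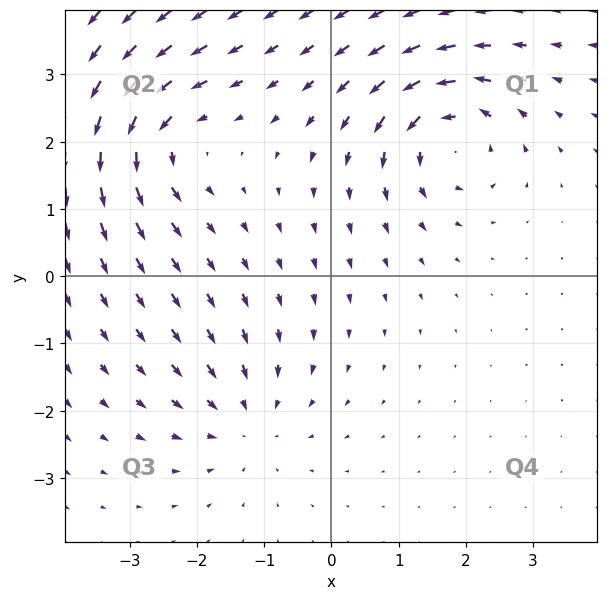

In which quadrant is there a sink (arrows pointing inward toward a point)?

Q3

The sink sits at approximately (-1.3, -2.1), which lies in quadrant Q3. The divergence there is about -3, negative as expected for a sink.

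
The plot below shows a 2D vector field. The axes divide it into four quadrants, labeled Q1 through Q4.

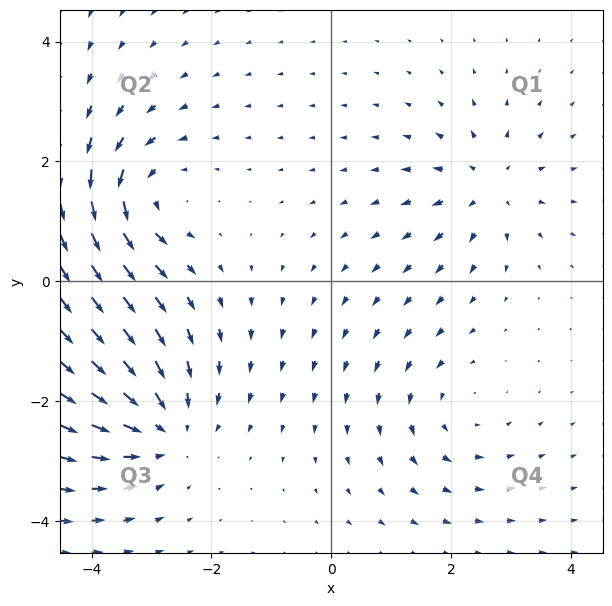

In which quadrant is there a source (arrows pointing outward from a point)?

Q1

The source sits at approximately (2.6, 1.6), which lies in quadrant Q1. The divergence there is about +4, positive as expected for a source.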